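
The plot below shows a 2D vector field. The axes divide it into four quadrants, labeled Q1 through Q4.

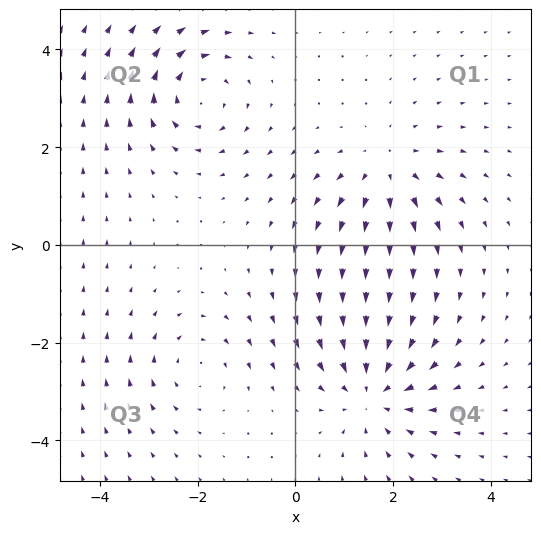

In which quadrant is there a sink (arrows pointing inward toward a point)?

The sink sits at approximately (1.6, -3.0), which lies in quadrant Q4. The divergence there is about -4, negative as expected for a sink.

Q4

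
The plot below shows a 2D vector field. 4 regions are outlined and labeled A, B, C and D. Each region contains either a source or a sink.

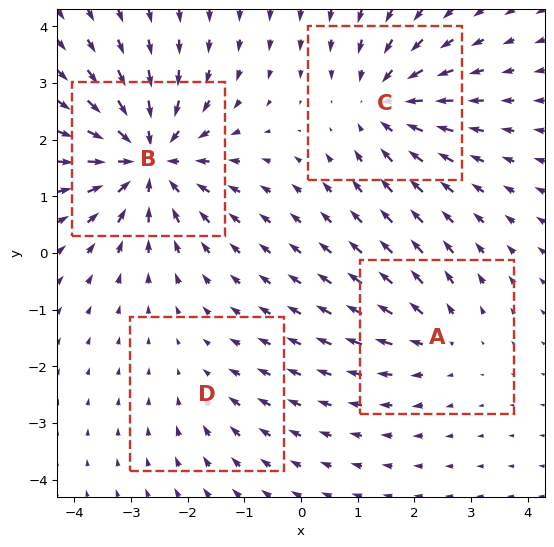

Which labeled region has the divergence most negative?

B

Divergence at each region's feature centre — A: about +3, B: about -8, C: about -5, D: about -2. Region B is most negative.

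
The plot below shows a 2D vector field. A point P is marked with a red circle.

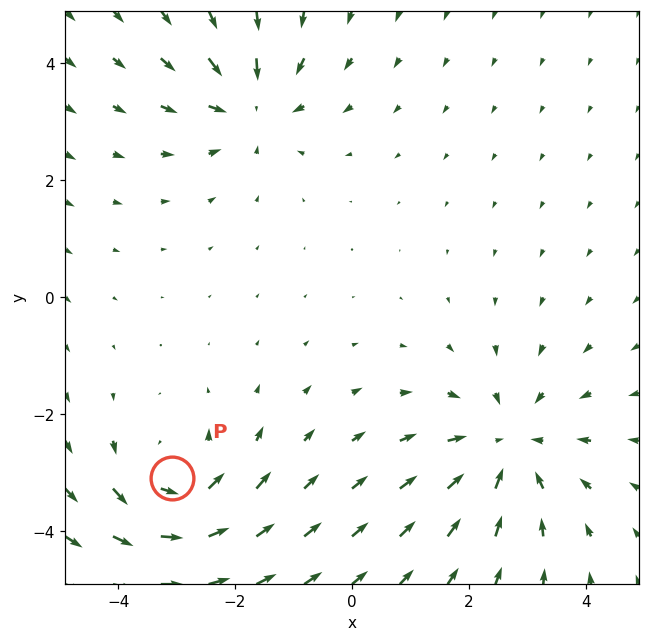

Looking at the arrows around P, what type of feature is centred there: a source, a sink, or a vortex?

vortex

At P (-3.1, -3.1) the arrows circulate counterclockwise. Divergence ≈0, curl about +3 — near-zero divergence with nonzero curl is a vortex.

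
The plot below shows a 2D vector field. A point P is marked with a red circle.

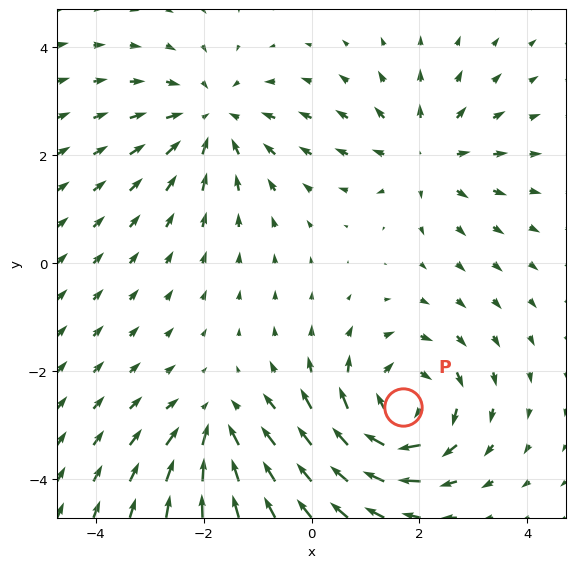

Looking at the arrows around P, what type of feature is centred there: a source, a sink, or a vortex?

At P (1.7, -2.7) the arrows circulate clockwise. Divergence ≈0, curl about -5 — near-zero divergence with nonzero curl is a vortex.

vortex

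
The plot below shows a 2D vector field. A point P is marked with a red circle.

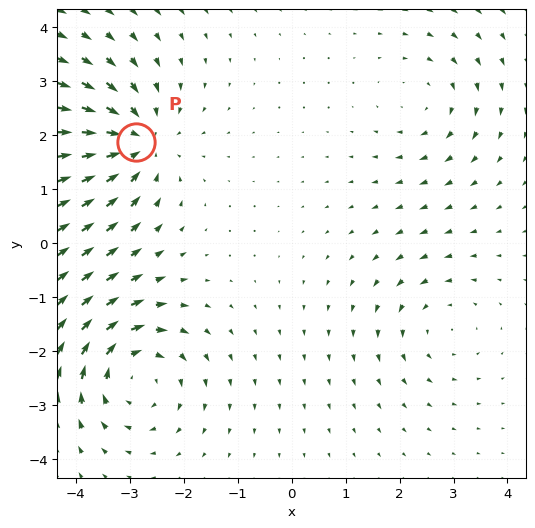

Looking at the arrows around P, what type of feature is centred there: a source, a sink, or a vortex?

sink

At P (-2.9, 1.9) the arrows converge inward. Divergence about -5, curl ≈0 — negative divergence with near-zero curl is a sink.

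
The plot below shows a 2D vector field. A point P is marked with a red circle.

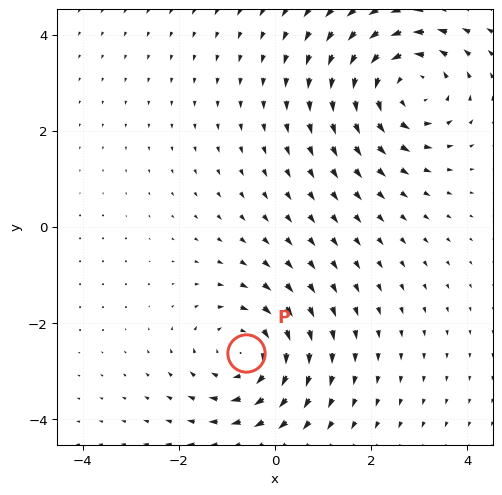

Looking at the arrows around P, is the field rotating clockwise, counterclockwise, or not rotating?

clockwise

Near P at (-0.6, -2.6) the arrows circulate clockwise. The curl (z-component) there is about -4; negative curl means clockwise rotation.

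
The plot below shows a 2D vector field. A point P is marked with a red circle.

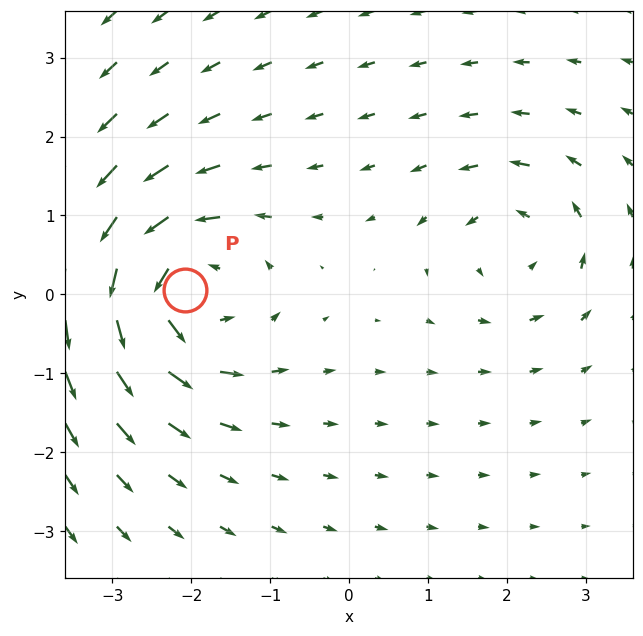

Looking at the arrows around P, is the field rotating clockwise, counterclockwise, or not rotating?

Near P at (-2.1, 0.1) the arrows circulate counterclockwise. The curl (z-component) there is about +5; positive curl means counterclockwise rotation.

counterclockwise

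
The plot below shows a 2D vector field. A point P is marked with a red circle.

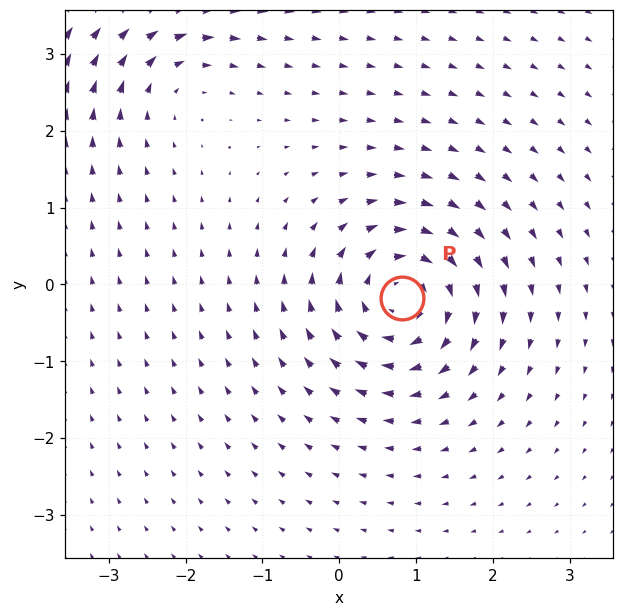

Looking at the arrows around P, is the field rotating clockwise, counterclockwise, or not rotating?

Near P at (0.8, -0.2) the arrows circulate clockwise. The curl (z-component) there is about -7; negative curl means clockwise rotation.

clockwise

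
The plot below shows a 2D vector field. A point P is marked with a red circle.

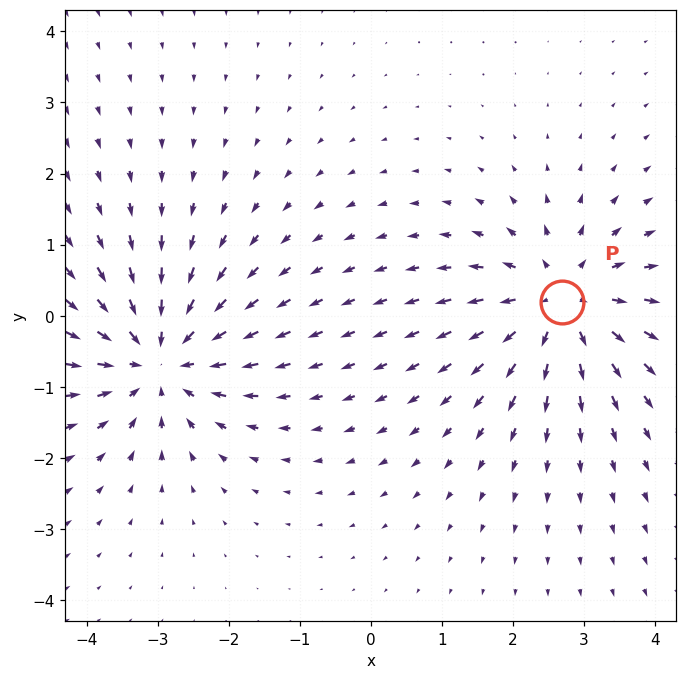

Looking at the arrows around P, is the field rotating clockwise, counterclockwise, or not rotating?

not rotating

Near P at (2.7, 0.2) the arrows show no circulation. The curl there is ≈0.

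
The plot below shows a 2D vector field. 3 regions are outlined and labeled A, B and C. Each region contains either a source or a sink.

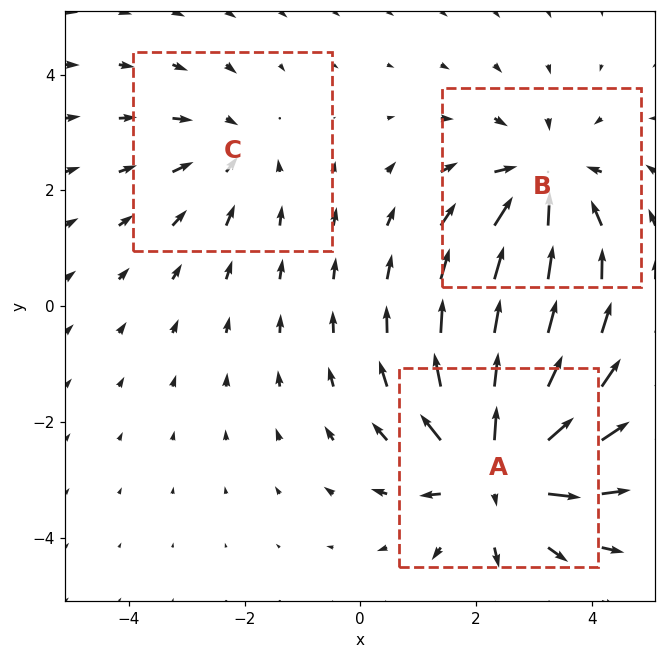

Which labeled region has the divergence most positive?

A

Divergence at each region's feature centre — A: about +4, B: about -3, C: about -2. Region A is most positive.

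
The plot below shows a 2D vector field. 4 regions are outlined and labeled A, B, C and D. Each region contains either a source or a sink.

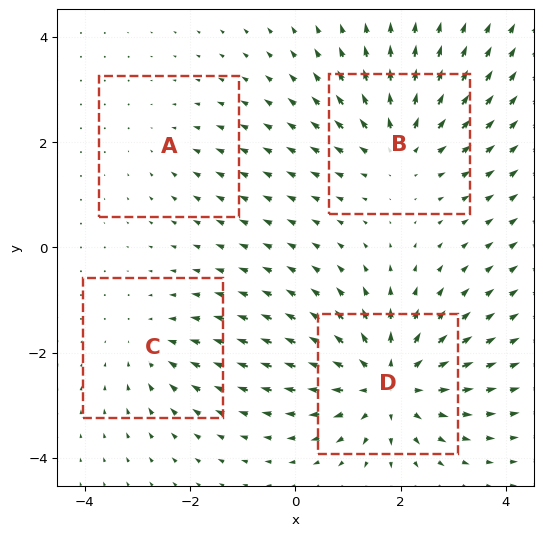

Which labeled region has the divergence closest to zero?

Divergence at each region's feature centre — A: about -2, B: about +4, C: about -3, D: about +6. Region A is closest to zero.

A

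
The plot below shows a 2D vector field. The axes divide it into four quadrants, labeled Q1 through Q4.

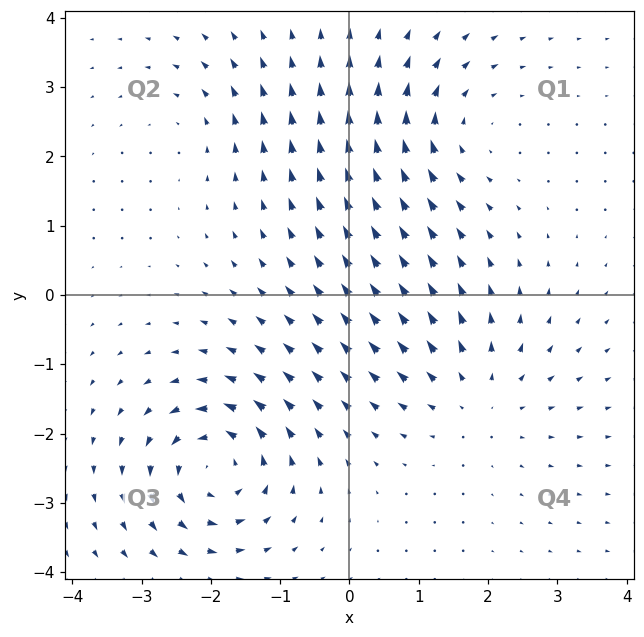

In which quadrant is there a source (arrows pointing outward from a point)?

The source sits at approximately (1.9, -1.5), which lies in quadrant Q4. The divergence there is about +3, positive as expected for a source.

Q4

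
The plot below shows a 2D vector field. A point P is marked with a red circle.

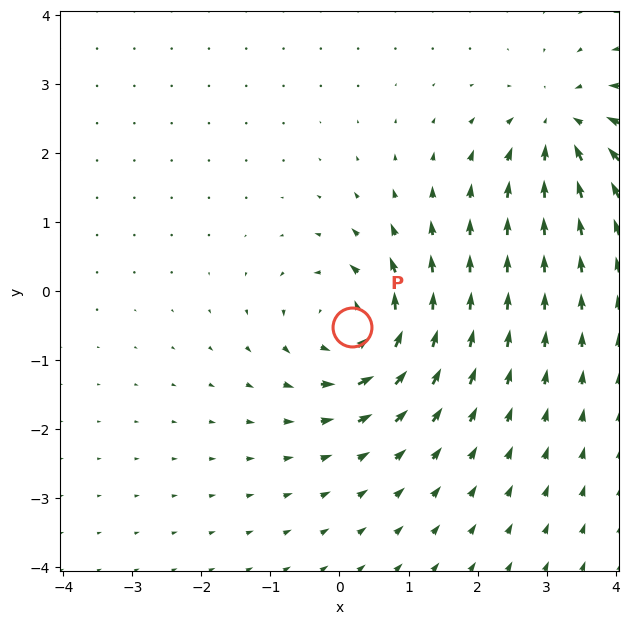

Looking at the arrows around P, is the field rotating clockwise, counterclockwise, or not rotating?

Near P at (0.2, -0.5) the arrows circulate counterclockwise. The curl (z-component) there is about +6; positive curl means counterclockwise rotation.

counterclockwise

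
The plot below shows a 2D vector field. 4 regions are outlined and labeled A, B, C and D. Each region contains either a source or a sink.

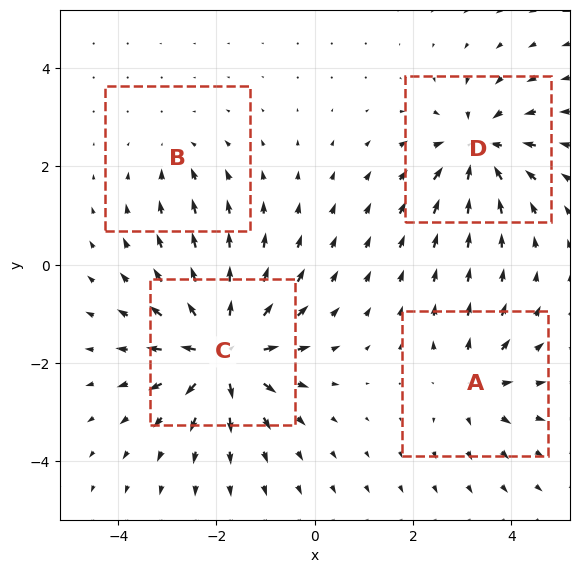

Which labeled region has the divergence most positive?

Divergence at each region's feature centre — A: about +4, B: about -2, C: about +8, D: about -6. Region C is most positive.

C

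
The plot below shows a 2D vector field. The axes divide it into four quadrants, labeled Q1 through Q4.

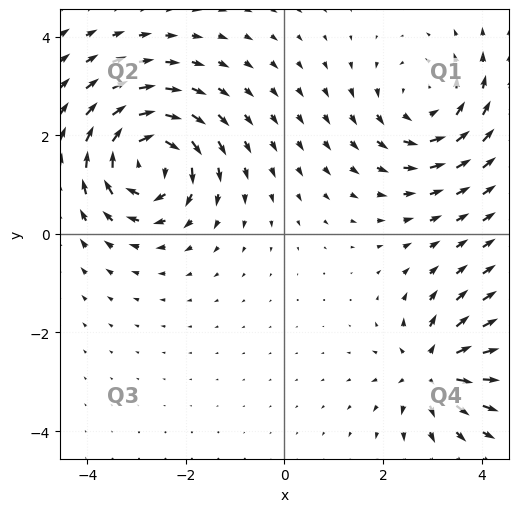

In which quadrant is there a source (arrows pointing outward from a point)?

The source sits at approximately (3.0, -2.8), which lies in quadrant Q4. The divergence there is about +4, positive as expected for a source.

Q4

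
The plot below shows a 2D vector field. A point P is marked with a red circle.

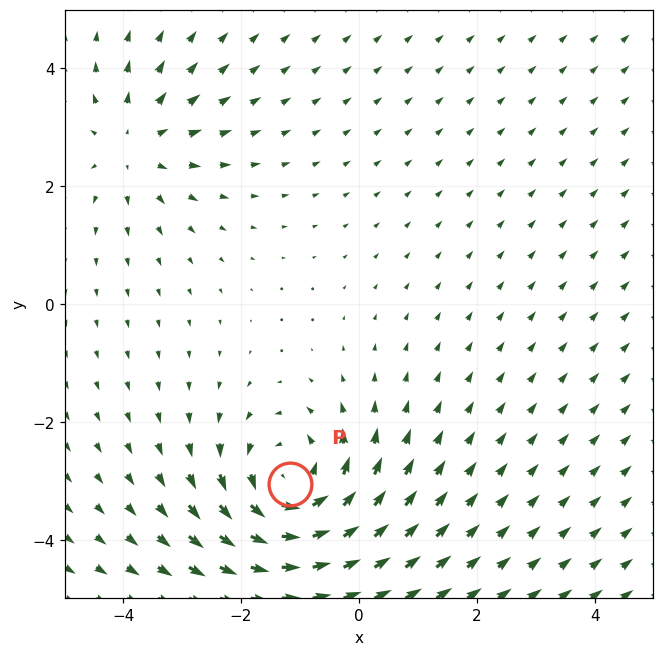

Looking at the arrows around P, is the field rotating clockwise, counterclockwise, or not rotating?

counterclockwise

Near P at (-1.2, -3.1) the arrows circulate counterclockwise. The curl (z-component) there is about +5; positive curl means counterclockwise rotation.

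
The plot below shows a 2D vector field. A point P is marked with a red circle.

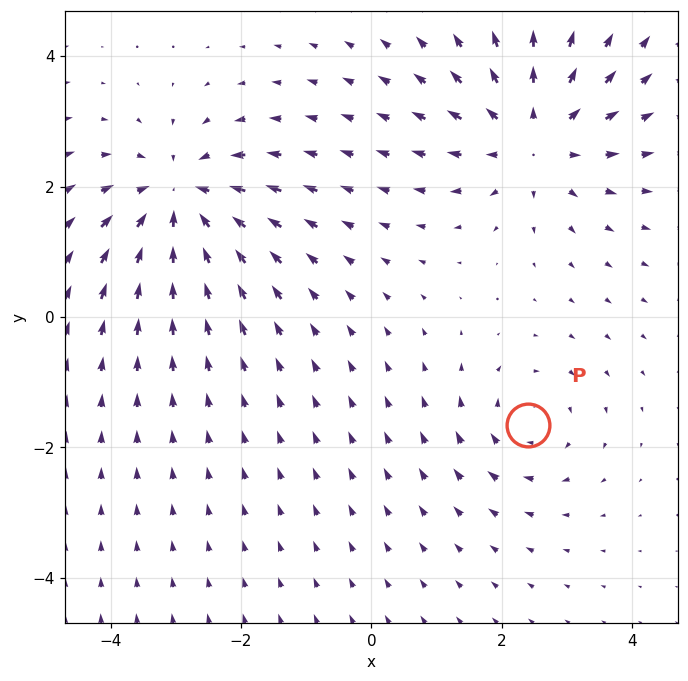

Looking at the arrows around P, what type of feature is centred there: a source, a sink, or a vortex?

vortex

At P (2.4, -1.7) the arrows circulate clockwise. Divergence ≈0, curl about -4 — near-zero divergence with nonzero curl is a vortex.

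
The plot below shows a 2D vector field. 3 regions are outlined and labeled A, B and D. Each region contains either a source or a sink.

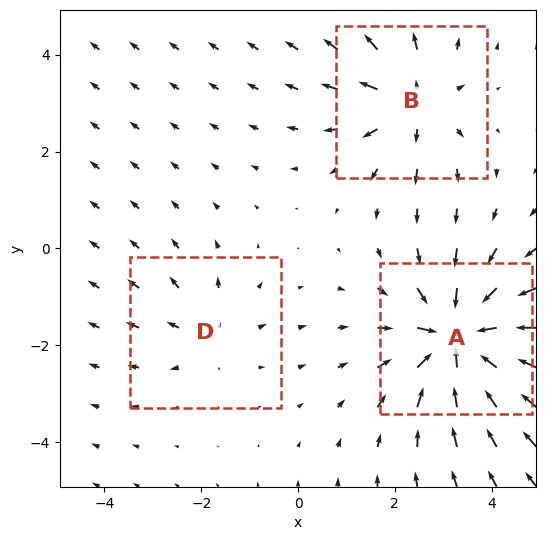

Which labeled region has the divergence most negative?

A

Divergence at each region's feature centre — A: about -6, B: about +4, D: about +2. Region A is most negative.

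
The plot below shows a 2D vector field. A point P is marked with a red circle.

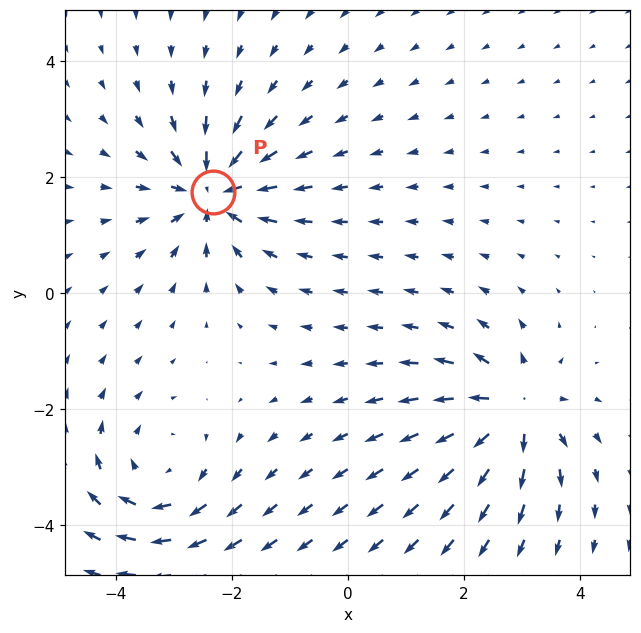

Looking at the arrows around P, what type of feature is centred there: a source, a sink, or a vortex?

sink

At P (-2.3, 1.7) the arrows converge inward. Divergence about -5, curl ≈0 — negative divergence with near-zero curl is a sink.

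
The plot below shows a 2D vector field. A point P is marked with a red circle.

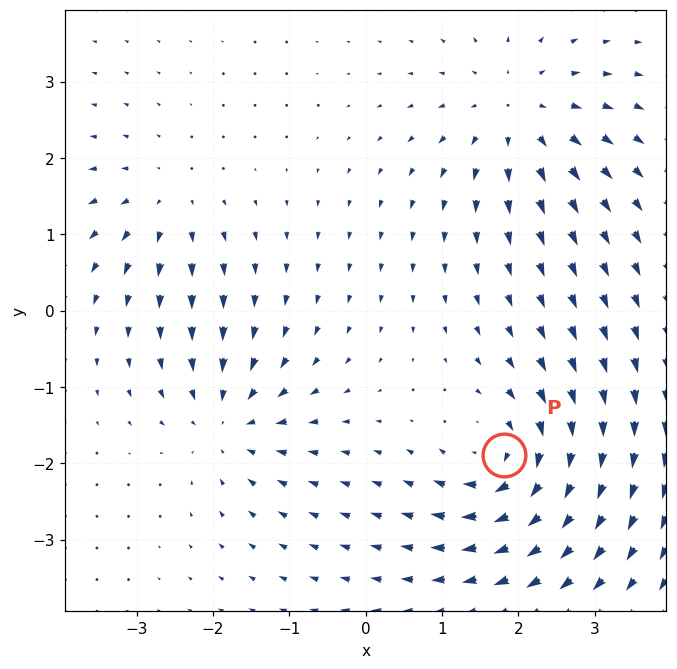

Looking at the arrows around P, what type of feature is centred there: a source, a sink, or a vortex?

At P (1.8, -1.9) the arrows circulate clockwise. Divergence ≈0, curl about -7 — near-zero divergence with nonzero curl is a vortex.

vortex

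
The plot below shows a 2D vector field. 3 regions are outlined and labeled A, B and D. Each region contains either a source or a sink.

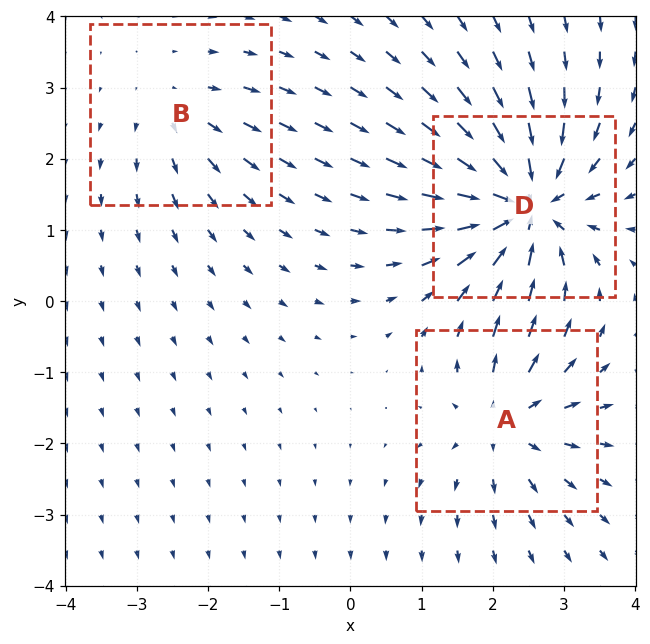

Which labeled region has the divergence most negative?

Divergence at each region's feature centre — A: about +4, B: about +2, D: about -6. Region D is most negative.

D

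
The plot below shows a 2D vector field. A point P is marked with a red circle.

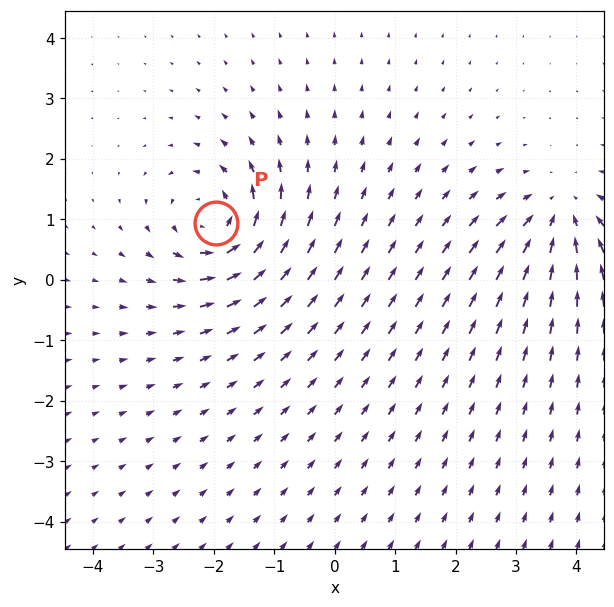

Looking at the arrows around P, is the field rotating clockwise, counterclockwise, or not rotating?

counterclockwise

Near P at (-2.0, 0.9) the arrows circulate counterclockwise. The curl (z-component) there is about +4; positive curl means counterclockwise rotation.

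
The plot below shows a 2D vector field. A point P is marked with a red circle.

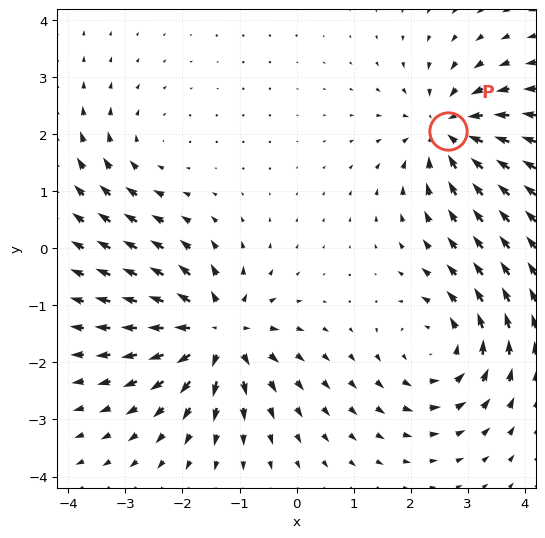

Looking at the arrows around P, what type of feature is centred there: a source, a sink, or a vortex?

sink

At P (2.7, 2.1) the arrows converge inward. Divergence about -5, curl ≈0 — negative divergence with near-zero curl is a sink.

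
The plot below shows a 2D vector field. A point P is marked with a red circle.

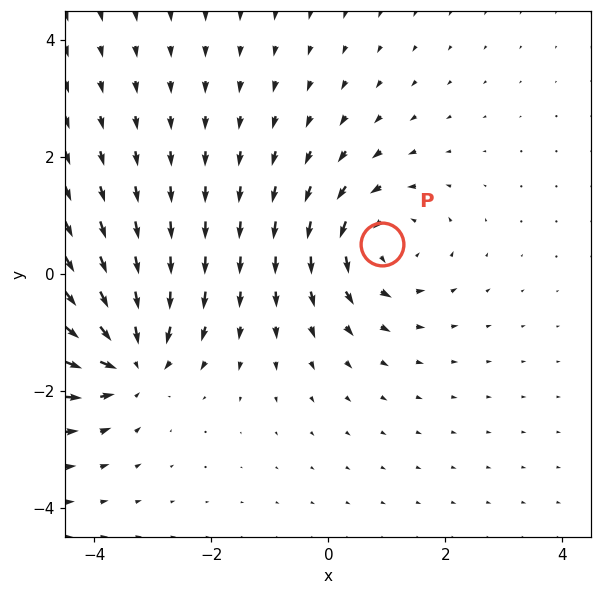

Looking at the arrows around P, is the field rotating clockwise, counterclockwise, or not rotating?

Near P at (0.9, 0.5) the arrows circulate counterclockwise. The curl (z-component) there is about +4; positive curl means counterclockwise rotation.

counterclockwise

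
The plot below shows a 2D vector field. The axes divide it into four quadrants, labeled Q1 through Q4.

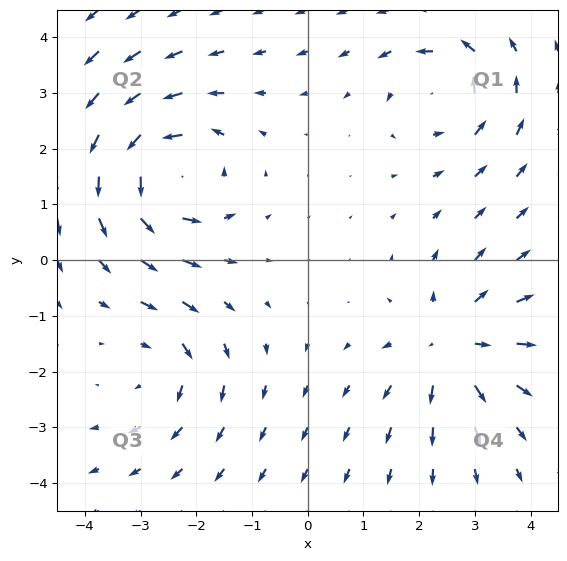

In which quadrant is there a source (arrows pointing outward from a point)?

The source sits at approximately (2.6, -1.5), which lies in quadrant Q4. The divergence there is about +4, positive as expected for a source.

Q4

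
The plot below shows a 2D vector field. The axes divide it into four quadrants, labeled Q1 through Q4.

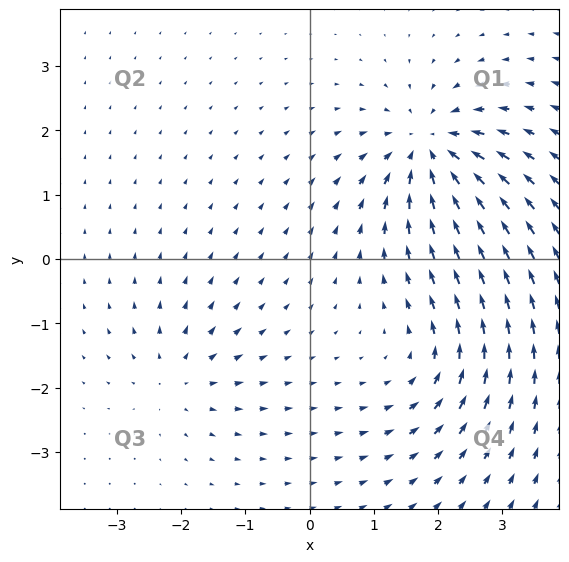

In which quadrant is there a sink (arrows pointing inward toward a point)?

Q1

The sink sits at approximately (1.9, 1.7), which lies in quadrant Q1. The divergence there is about -6, negative as expected for a sink.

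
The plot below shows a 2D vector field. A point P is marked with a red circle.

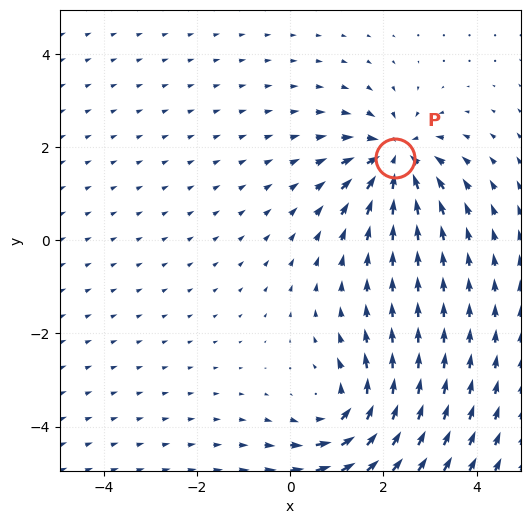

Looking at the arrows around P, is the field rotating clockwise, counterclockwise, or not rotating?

Near P at (2.3, 1.8) the arrows show no circulation. The curl there is ≈0.

not rotating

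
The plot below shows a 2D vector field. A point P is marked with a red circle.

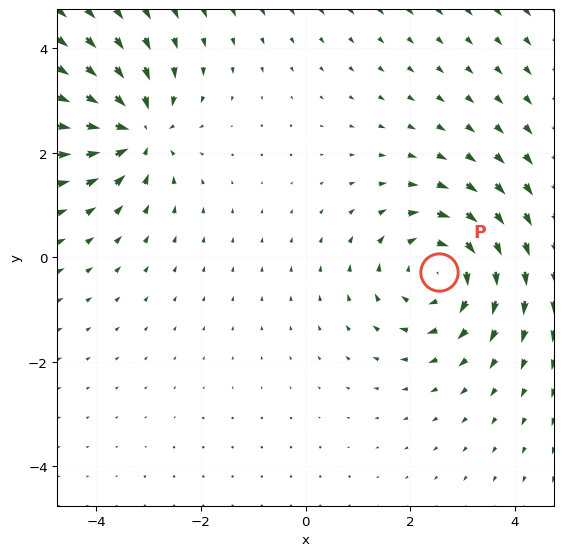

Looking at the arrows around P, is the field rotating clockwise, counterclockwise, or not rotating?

clockwise

Near P at (2.5, -0.3) the arrows circulate clockwise. The curl (z-component) there is about -3; negative curl means clockwise rotation.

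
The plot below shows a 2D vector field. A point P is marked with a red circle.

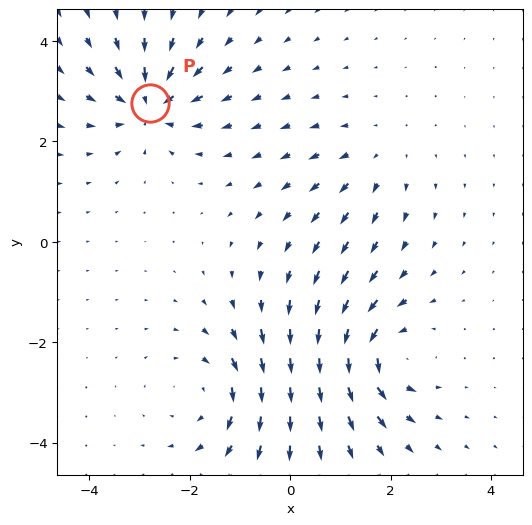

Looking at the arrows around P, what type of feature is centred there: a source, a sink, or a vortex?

sink

At P (-2.8, 2.8) the arrows converge inward. Divergence about -6, curl ≈0 — negative divergence with near-zero curl is a sink.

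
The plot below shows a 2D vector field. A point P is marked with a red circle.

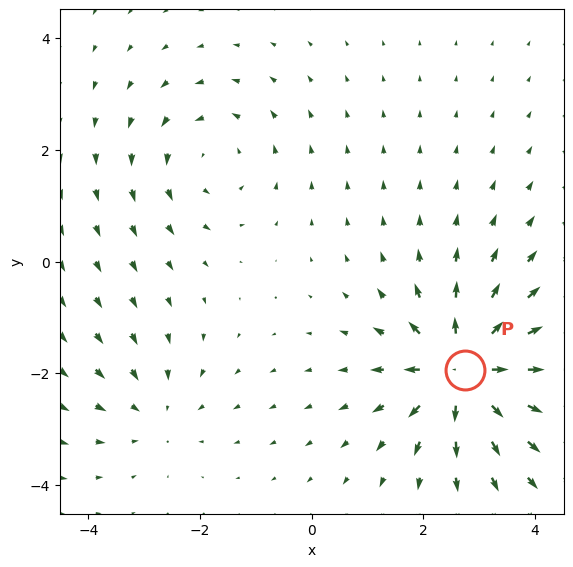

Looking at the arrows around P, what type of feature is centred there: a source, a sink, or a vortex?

At P (2.7, -1.9) the arrows spread outward. Divergence about +7, curl ≈0 — positive divergence with near-zero curl is a source.

source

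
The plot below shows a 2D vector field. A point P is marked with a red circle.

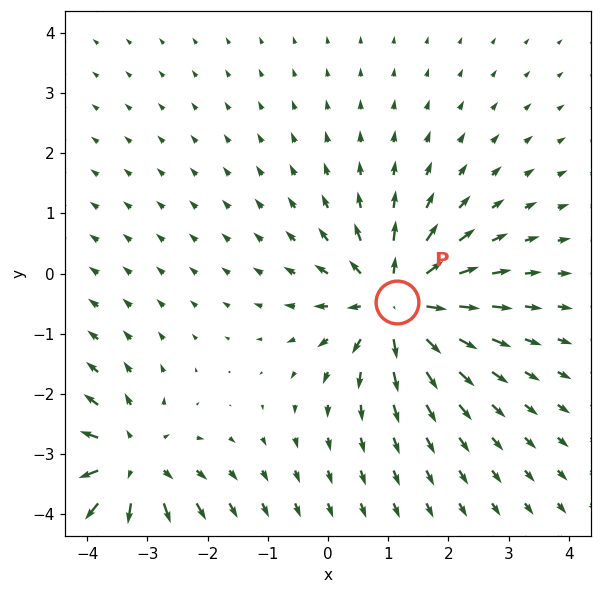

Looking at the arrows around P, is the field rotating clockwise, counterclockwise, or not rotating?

not rotating

Near P at (1.1, -0.5) the arrows show no circulation. The curl there is ≈0.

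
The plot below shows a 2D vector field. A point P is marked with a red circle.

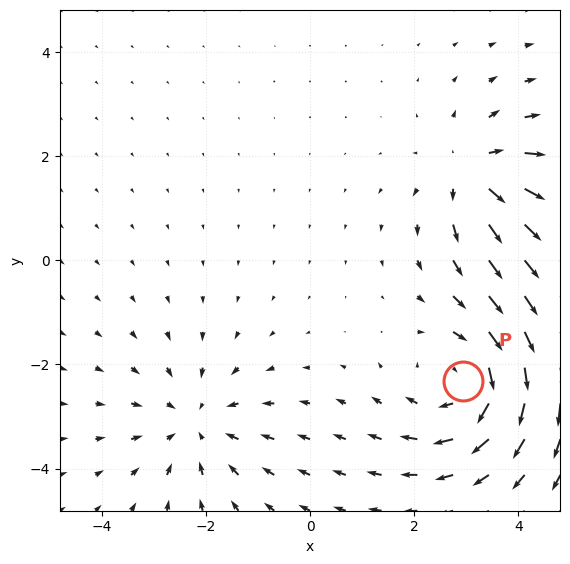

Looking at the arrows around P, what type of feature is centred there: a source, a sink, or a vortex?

At P (2.9, -2.3) the arrows circulate clockwise. Divergence ≈0, curl about -4 — near-zero divergence with nonzero curl is a vortex.

vortex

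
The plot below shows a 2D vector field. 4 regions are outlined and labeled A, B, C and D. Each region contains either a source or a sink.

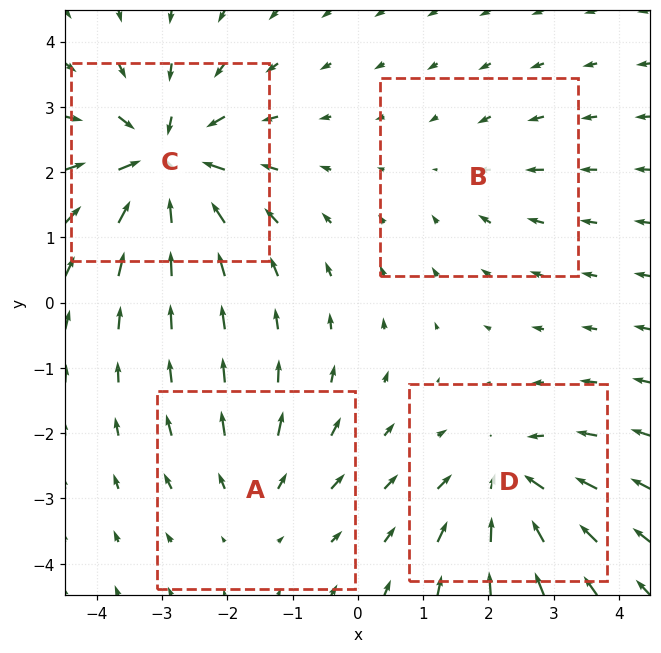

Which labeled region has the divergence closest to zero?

B

Divergence at each region's feature centre — A: about +3, B: about -2, C: about -7, D: about -5. Region B is closest to zero.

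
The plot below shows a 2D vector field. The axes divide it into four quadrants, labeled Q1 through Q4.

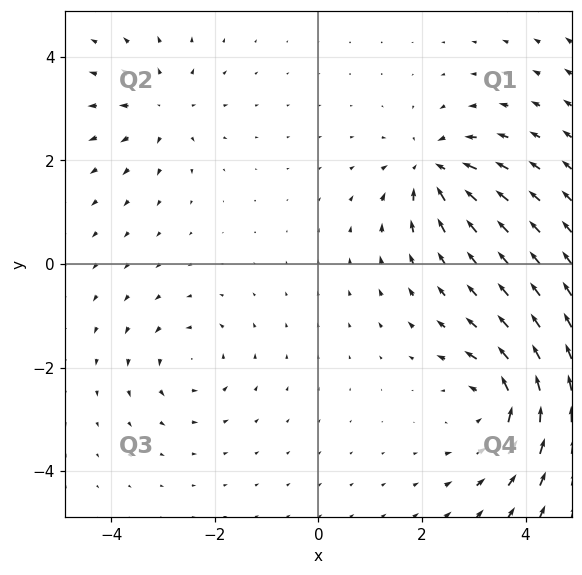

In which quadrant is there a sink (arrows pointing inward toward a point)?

The sink sits at approximately (2.2, 1.8), which lies in quadrant Q1. The divergence there is about -6, negative as expected for a sink.

Q1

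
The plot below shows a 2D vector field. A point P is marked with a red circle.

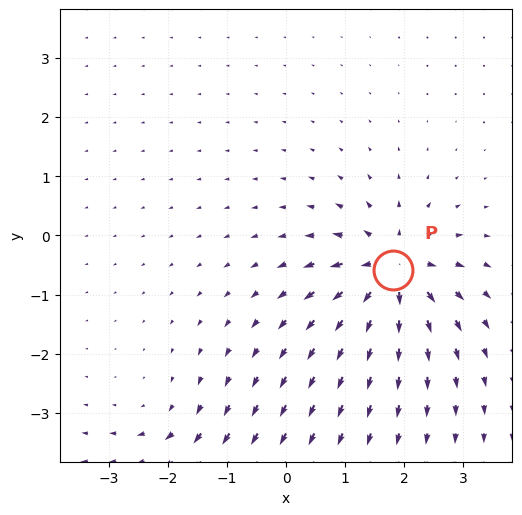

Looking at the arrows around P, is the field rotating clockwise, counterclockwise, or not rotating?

Near P at (1.8, -0.6) the arrows show no circulation. The curl there is ≈0.

not rotating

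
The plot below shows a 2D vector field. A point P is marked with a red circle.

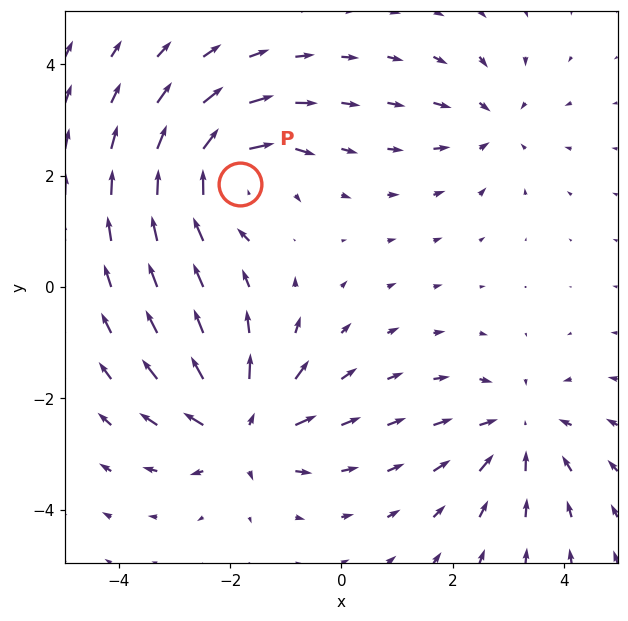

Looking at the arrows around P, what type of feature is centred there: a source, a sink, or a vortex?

At P (-1.8, 1.9) the arrows circulate clockwise. Divergence ≈0, curl about -6 — near-zero divergence with nonzero curl is a vortex.

vortex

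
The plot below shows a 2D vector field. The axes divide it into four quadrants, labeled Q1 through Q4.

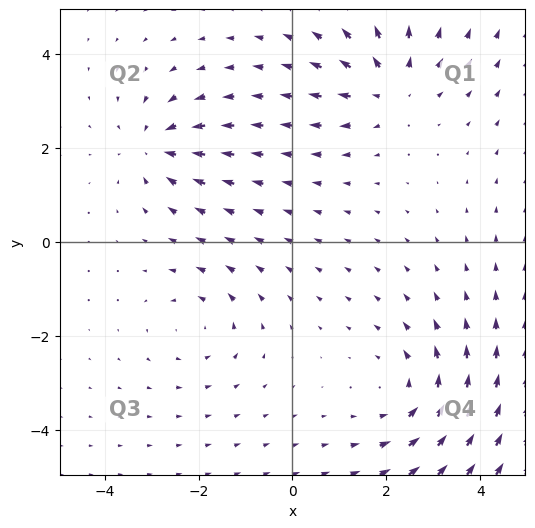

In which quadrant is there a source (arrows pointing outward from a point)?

Q1

The source sits at approximately (2.1, 3.3), which lies in quadrant Q1. The divergence there is about +4, positive as expected for a source.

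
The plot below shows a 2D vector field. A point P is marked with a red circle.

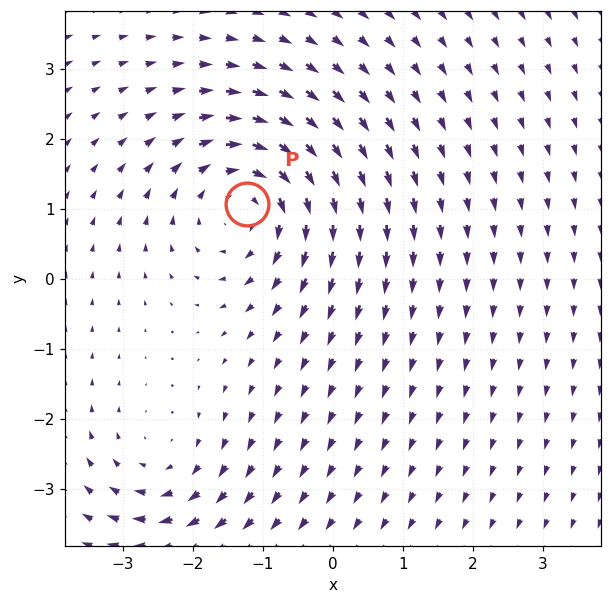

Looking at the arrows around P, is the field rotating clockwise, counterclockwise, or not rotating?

Near P at (-1.2, 1.1) the arrows circulate clockwise. The curl (z-component) there is about -4; negative curl means clockwise rotation.

clockwise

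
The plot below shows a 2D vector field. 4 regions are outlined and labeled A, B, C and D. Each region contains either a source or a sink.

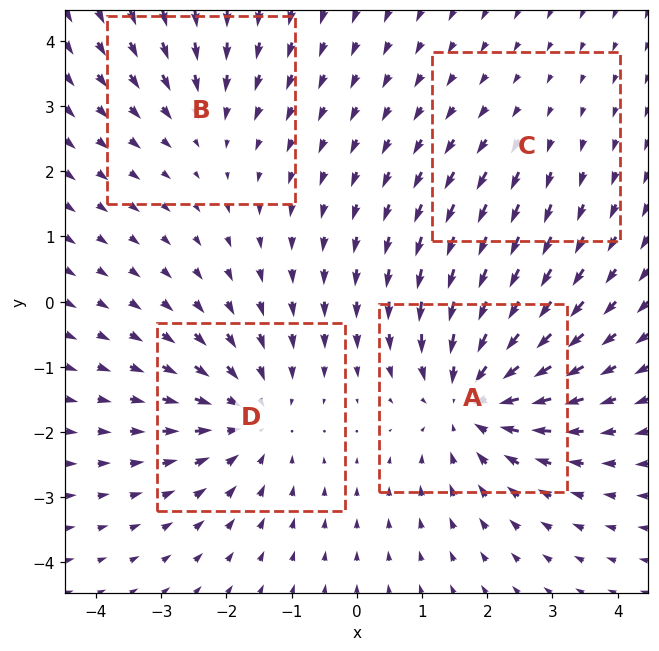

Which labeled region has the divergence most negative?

A

Divergence at each region's feature centre — A: about -6, B: about -3, C: about +2, D: about -4. Region A is most negative.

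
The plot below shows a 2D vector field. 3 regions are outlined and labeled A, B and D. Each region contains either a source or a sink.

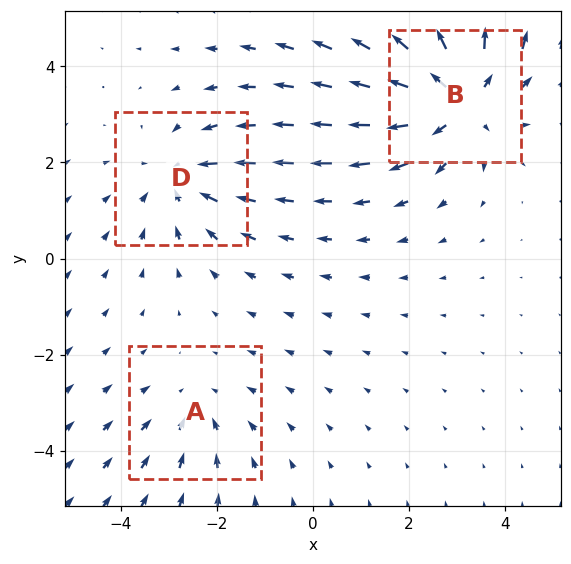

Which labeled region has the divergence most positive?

B

Divergence at each region's feature centre — A: about -2, B: about +4, D: about -3. Region B is most positive.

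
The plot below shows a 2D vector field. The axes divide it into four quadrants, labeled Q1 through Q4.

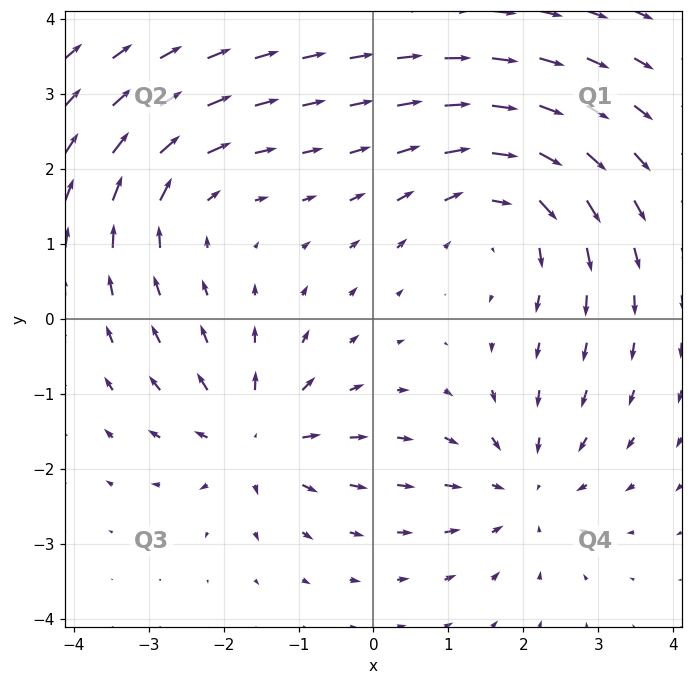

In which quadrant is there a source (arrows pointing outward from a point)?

The source sits at approximately (-1.6, -1.6), which lies in quadrant Q3. The divergence there is about +4, positive as expected for a source.

Q3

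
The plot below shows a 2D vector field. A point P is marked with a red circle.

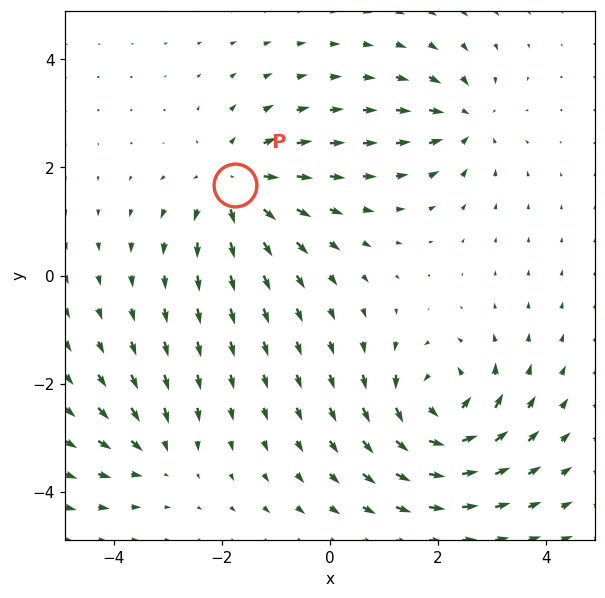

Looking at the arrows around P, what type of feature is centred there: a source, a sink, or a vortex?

At P (-1.8, 1.7) the arrows spread outward. Divergence about +5, curl ≈0 — positive divergence with near-zero curl is a source.

source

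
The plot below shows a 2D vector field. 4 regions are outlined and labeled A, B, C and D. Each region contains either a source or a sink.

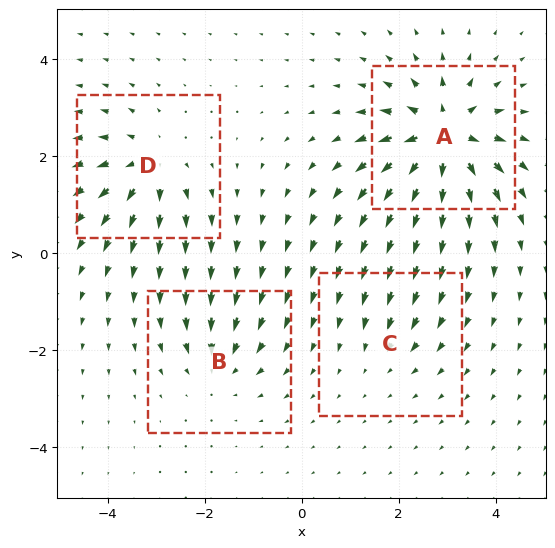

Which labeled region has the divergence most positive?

Divergence at each region's feature centre — A: about +9, B: about -4, C: about -3, D: about +6. Region A is most positive.

A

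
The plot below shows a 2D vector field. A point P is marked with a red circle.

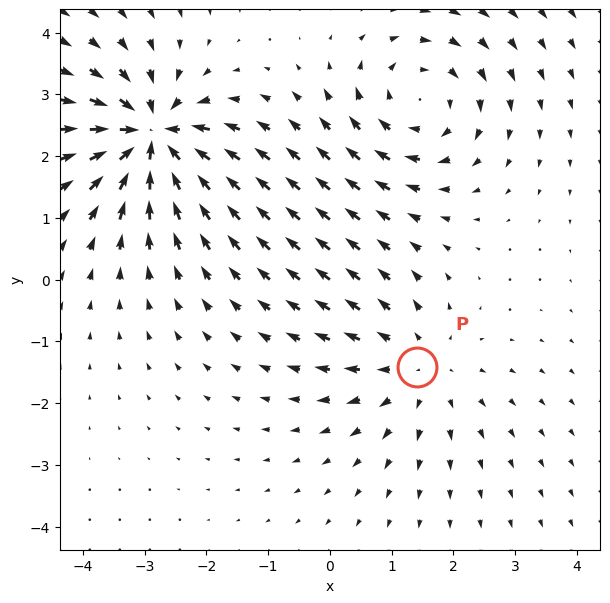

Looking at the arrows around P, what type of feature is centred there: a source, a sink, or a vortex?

source

At P (1.4, -1.4) the arrows spread outward. Divergence about +3, curl ≈0 — positive divergence with near-zero curl is a source.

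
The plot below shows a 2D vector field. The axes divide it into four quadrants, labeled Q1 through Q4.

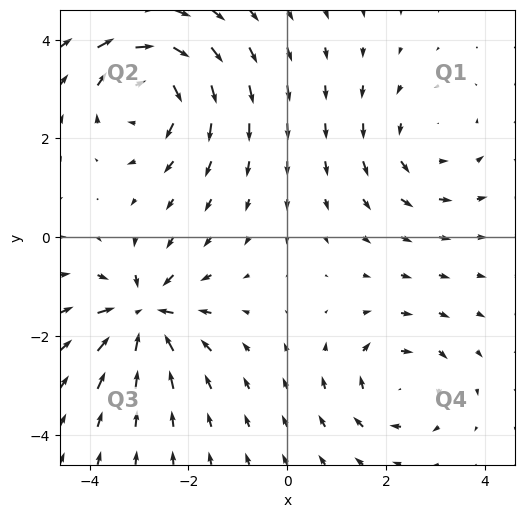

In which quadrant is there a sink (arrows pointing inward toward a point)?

Q3

The sink sits at approximately (-2.9, -1.6), which lies in quadrant Q3. The divergence there is about -5, negative as expected for a sink.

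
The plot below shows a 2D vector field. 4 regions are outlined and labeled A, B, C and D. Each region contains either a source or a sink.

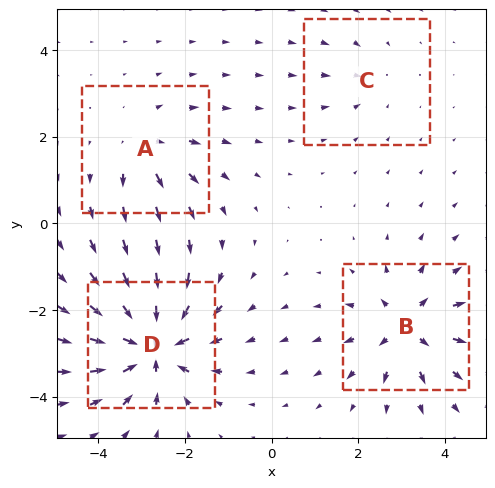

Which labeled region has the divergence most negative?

Divergence at each region's feature centre — A: about +4, B: about +6, C: about -2, D: about -9. Region D is most negative.

D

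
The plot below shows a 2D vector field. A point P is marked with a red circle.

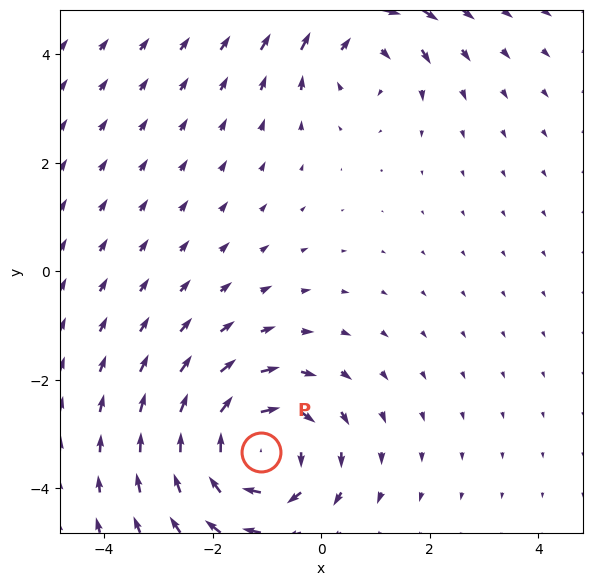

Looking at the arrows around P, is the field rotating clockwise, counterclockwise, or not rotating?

Near P at (-1.1, -3.3) the arrows circulate clockwise. The curl (z-component) there is about -4; negative curl means clockwise rotation.

clockwise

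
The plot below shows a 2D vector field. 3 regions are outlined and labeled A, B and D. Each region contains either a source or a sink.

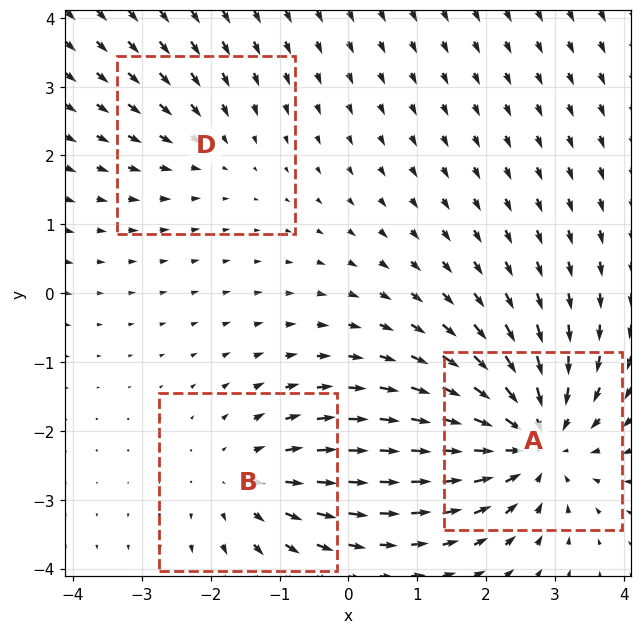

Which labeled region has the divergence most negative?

A

Divergence at each region's feature centre — A: about -5, B: about +3, D: about -2. Region A is most negative.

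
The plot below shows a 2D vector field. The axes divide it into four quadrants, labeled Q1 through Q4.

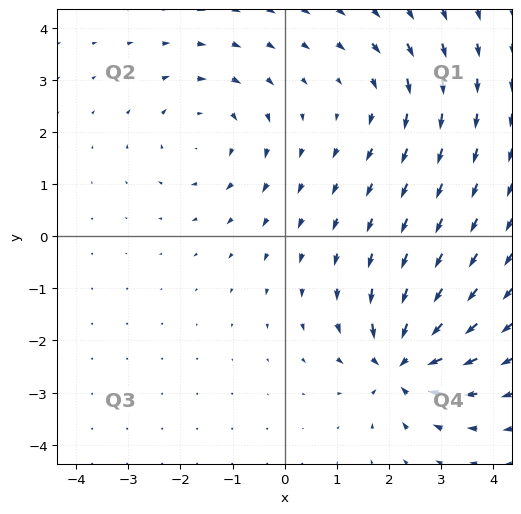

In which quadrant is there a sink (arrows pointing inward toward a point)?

Q4

The sink sits at approximately (2.2, -2.4), which lies in quadrant Q4. The divergence there is about -7, negative as expected for a sink.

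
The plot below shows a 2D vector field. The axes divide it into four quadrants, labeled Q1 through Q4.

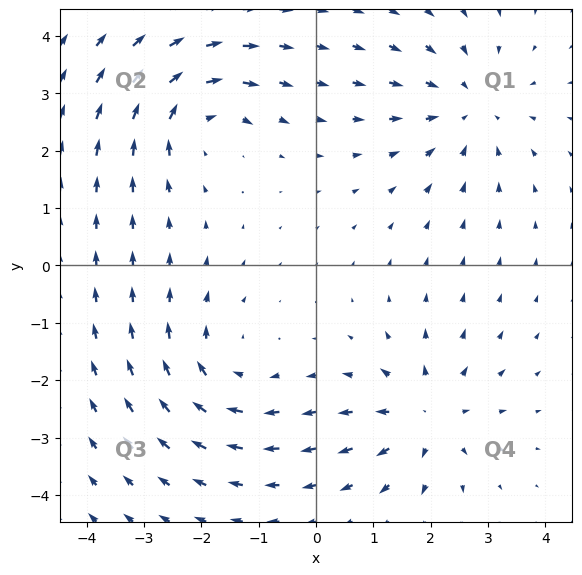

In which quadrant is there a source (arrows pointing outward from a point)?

Q4

The source sits at approximately (1.9, -2.6), which lies in quadrant Q4. The divergence there is about +5, positive as expected for a source.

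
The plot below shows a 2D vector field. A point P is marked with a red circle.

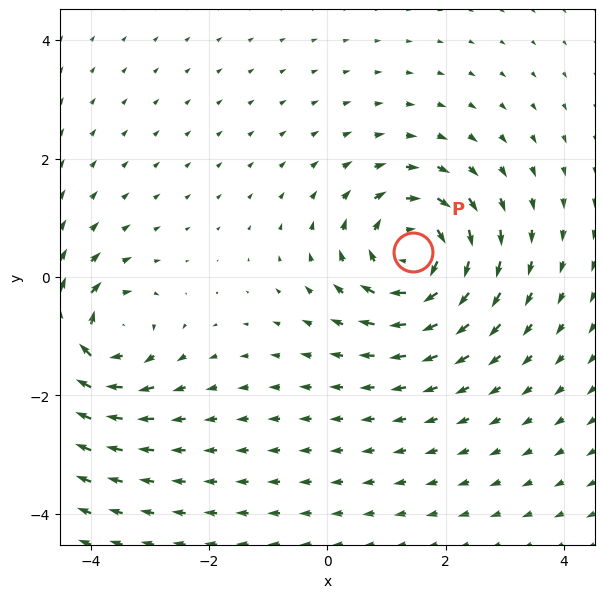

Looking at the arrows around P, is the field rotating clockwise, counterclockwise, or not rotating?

Near P at (1.5, 0.4) the arrows circulate clockwise. The curl (z-component) there is about -5; negative curl means clockwise rotation.

clockwise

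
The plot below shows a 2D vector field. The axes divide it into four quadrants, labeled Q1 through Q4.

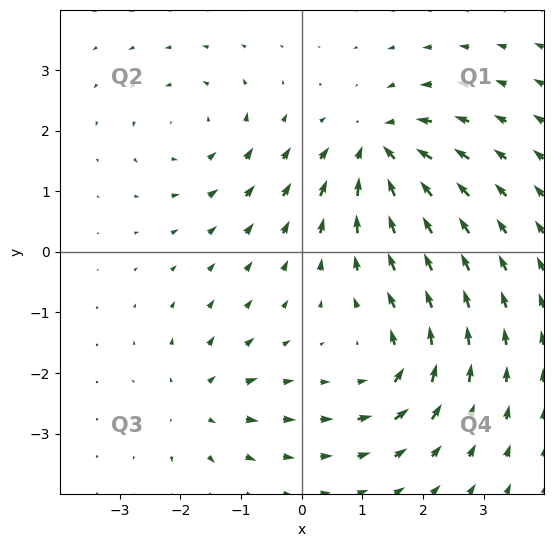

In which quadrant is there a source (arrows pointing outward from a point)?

Q3

The source sits at approximately (-1.7, -2.5), which lies in quadrant Q3. The divergence there is about +4, positive as expected for a source.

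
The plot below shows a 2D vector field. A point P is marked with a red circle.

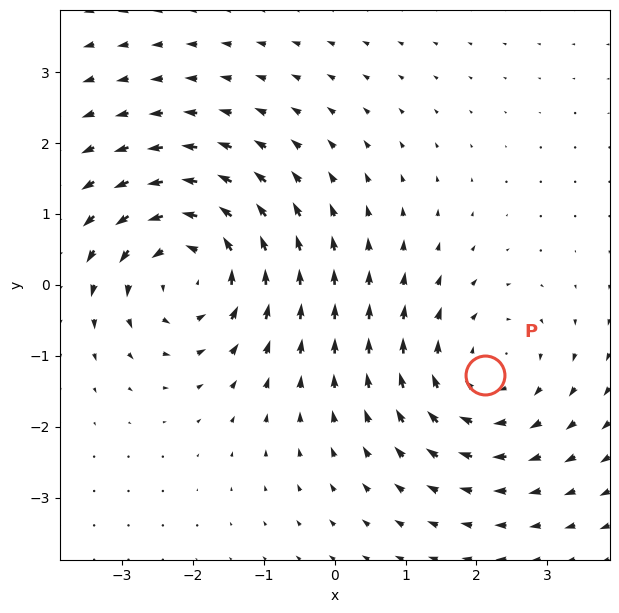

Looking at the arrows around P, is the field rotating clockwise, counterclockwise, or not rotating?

Near P at (2.1, -1.3) the arrows circulate clockwise. The curl (z-component) there is about -3; negative curl means clockwise rotation.

clockwise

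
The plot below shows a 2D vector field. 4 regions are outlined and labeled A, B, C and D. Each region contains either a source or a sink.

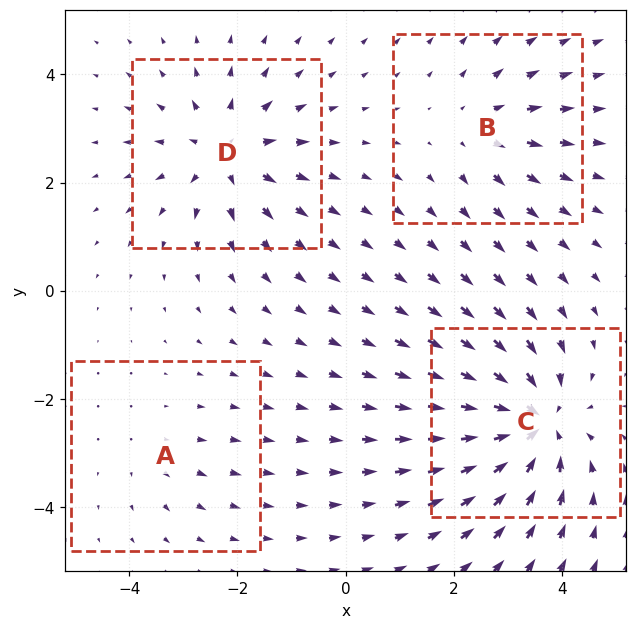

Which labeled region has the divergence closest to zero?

A

Divergence at each region's feature centre — A: about +2, B: about +3, C: about -7, D: about +5. Region A is closest to zero.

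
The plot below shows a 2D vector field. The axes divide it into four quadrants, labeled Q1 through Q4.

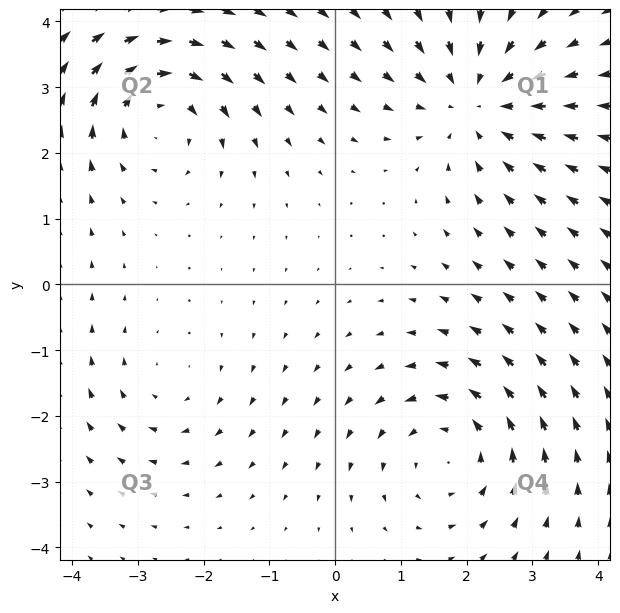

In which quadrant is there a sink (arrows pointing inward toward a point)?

The sink sits at approximately (2.1, 2.8), which lies in quadrant Q1. The divergence there is about -4, negative as expected for a sink.

Q1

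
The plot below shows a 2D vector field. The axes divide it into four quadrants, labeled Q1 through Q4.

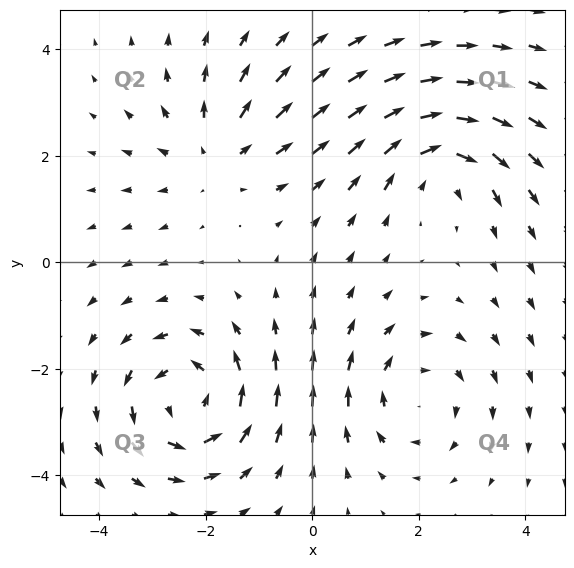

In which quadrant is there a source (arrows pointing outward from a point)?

The source sits at approximately (-1.8, 2.0), which lies in quadrant Q2. The divergence there is about +3, positive as expected for a source.

Q2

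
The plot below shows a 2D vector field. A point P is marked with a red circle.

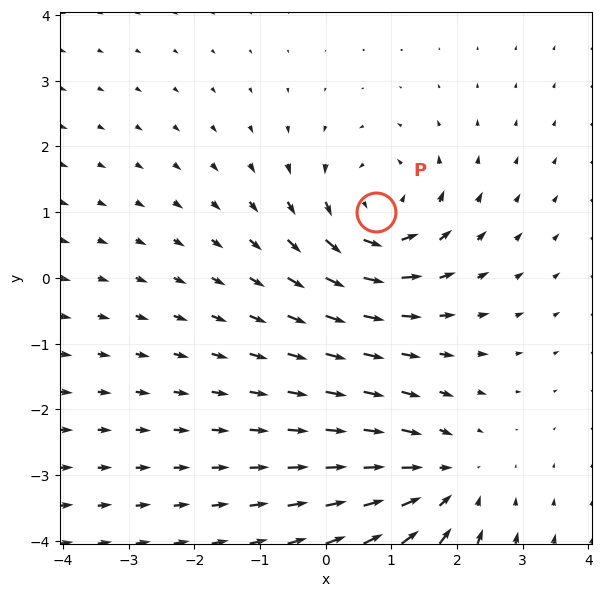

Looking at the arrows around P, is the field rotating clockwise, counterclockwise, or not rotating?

Near P at (0.8, 1.0) the arrows circulate counterclockwise. The curl (z-component) there is about +5; positive curl means counterclockwise rotation.

counterclockwise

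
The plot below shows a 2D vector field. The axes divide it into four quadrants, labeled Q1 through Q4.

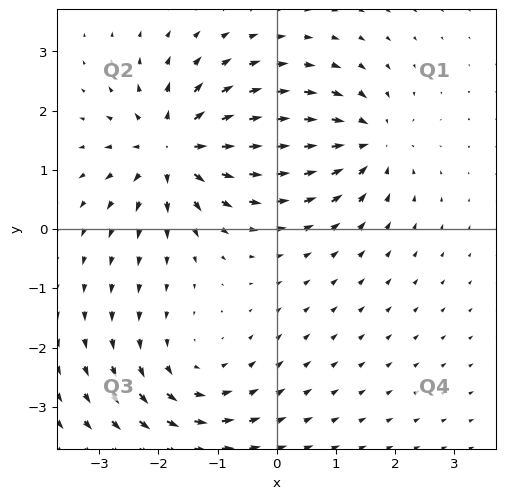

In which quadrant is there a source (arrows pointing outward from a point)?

The source sits at approximately (-1.7, 1.4), which lies in quadrant Q2. The divergence there is about +7, positive as expected for a source.

Q2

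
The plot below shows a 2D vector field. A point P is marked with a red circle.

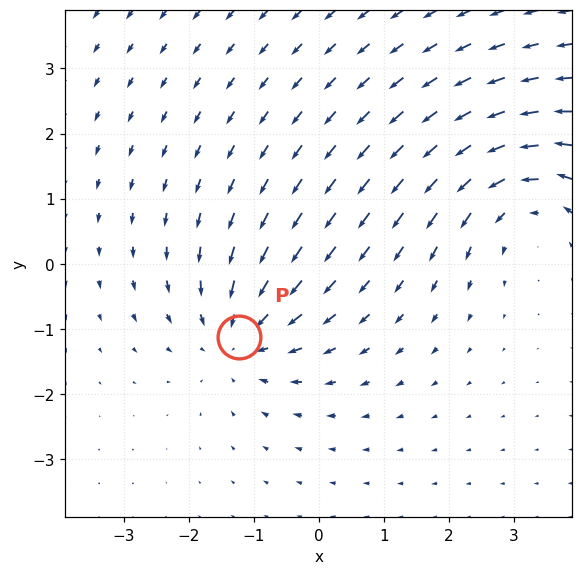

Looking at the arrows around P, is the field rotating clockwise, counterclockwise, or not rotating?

Near P at (-1.2, -1.1) the arrows show no circulation. The curl there is ≈0.

not rotating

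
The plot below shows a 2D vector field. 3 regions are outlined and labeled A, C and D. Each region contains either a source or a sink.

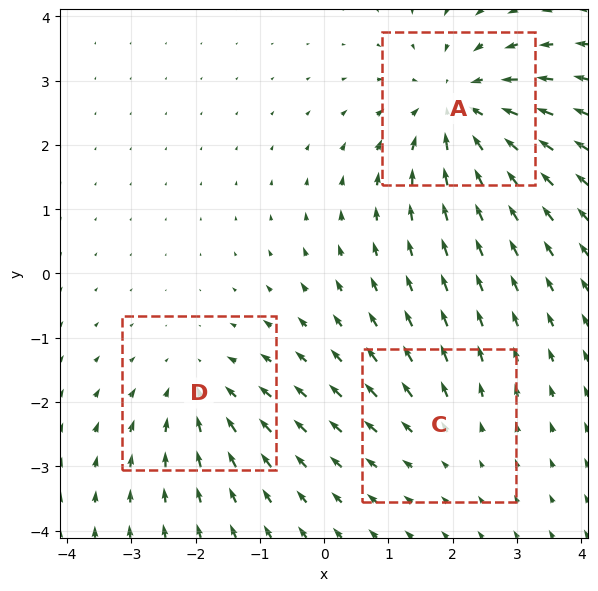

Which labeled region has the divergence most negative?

Divergence at each region's feature centre — A: about -4, C: about +2, D: about -3. Region A is most negative.

A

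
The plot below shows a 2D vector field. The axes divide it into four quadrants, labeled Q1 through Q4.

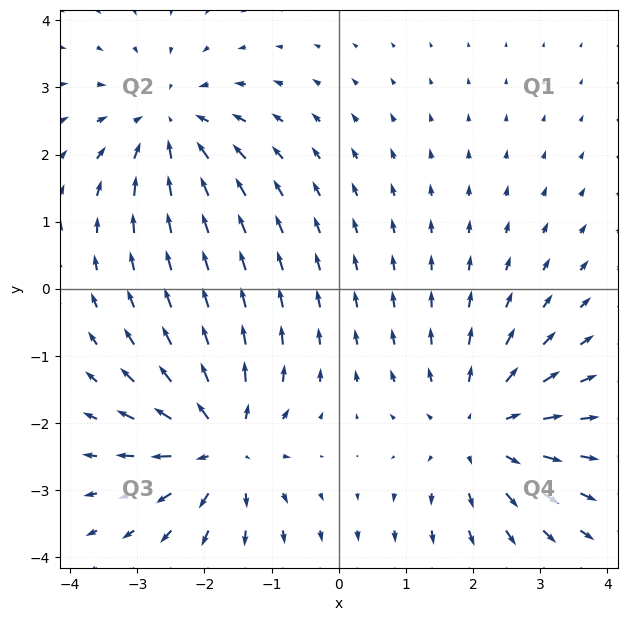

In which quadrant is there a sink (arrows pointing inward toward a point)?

Q2

The sink sits at approximately (-2.5, 2.4), which lies in quadrant Q2. The divergence there is about -4, negative as expected for a sink.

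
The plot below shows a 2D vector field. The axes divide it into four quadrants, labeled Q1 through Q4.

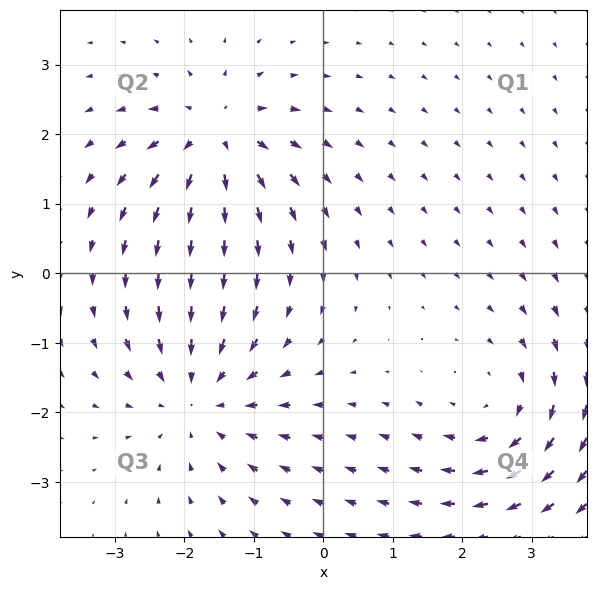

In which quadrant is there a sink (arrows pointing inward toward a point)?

The sink sits at approximately (-1.8, -1.8), which lies in quadrant Q3. The divergence there is about -4, negative as expected for a sink.

Q3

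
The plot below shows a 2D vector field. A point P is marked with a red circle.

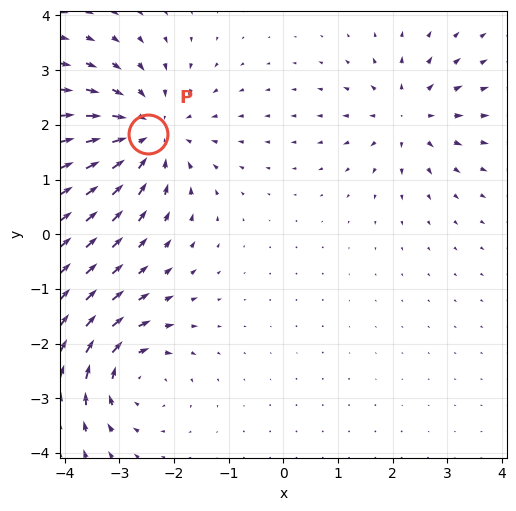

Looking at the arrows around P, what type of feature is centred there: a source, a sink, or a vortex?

At P (-2.5, 1.8) the arrows converge inward. Divergence about -4, curl ≈0 — negative divergence with near-zero curl is a sink.

sink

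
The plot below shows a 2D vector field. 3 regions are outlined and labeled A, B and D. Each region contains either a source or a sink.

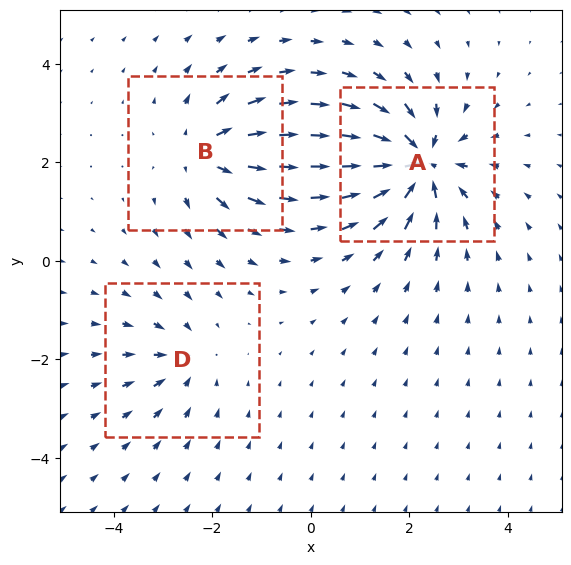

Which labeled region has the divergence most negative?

A

Divergence at each region's feature centre — A: about -6, B: about +4, D: about -2. Region A is most negative.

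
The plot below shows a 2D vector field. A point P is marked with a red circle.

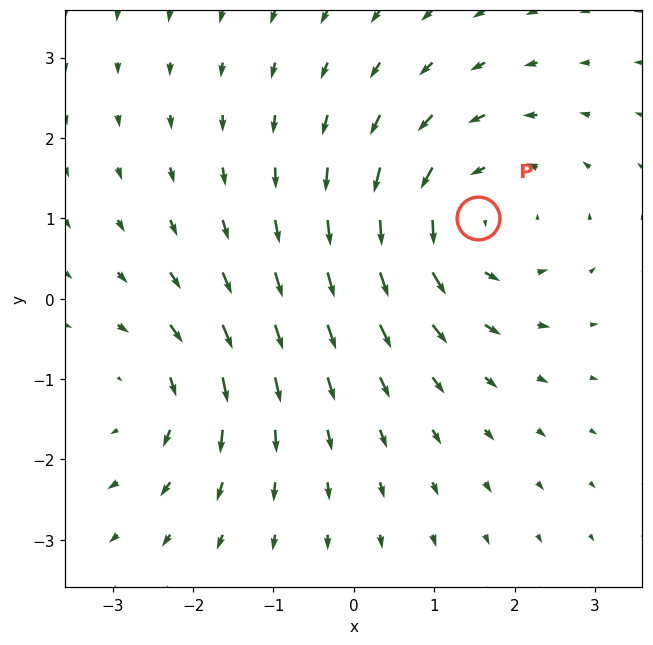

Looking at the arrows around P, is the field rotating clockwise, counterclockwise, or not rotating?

Near P at (1.5, 1.0) the arrows circulate counterclockwise. The curl (z-component) there is about +3; positive curl means counterclockwise rotation.

counterclockwise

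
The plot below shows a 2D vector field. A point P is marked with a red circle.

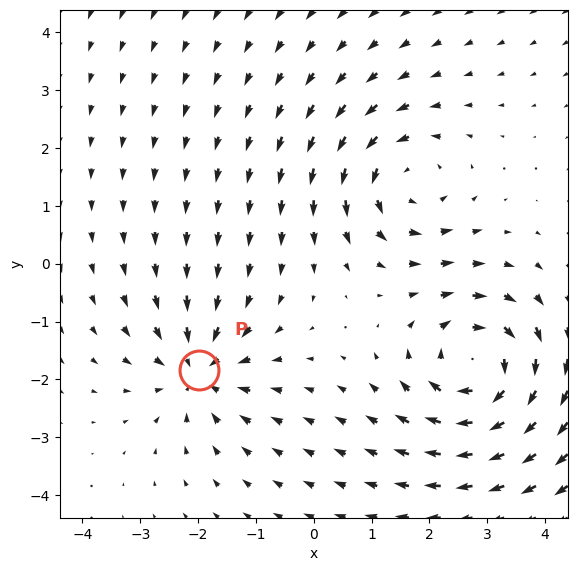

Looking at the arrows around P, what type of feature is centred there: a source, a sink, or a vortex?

sink

At P (-2.0, -1.8) the arrows converge inward. Divergence about -3, curl ≈0 — negative divergence with near-zero curl is a sink.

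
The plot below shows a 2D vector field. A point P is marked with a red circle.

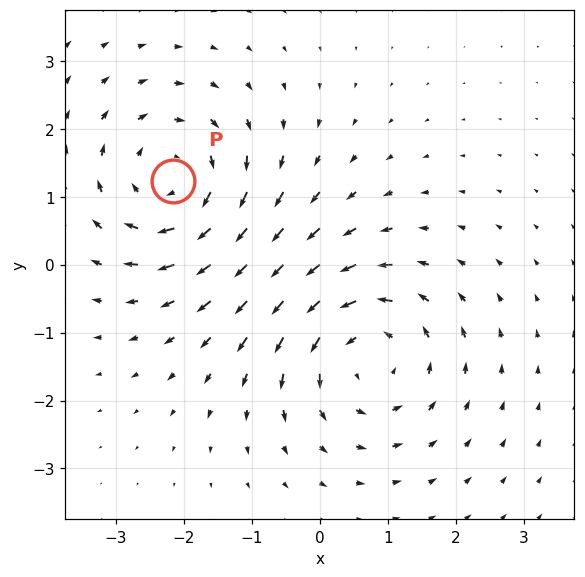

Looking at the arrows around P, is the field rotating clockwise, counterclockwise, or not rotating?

Near P at (-2.2, 1.2) the arrows circulate clockwise. The curl (z-component) there is about -4; negative curl means clockwise rotation.

clockwise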